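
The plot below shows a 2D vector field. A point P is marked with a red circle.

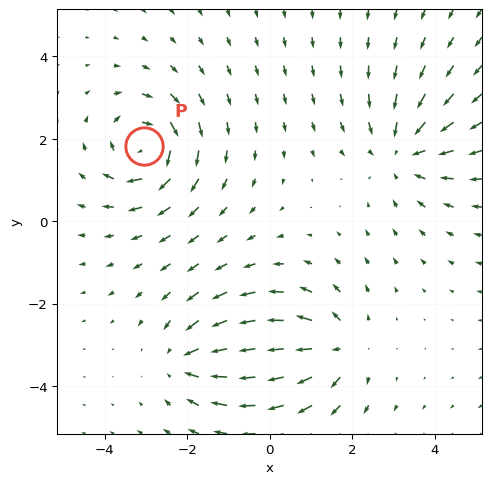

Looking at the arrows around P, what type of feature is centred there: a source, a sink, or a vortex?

vortex

At P (-3.0, 1.8) the arrows circulate clockwise. Divergence ≈0, curl about -5 — near-zero divergence with nonzero curl is a vortex.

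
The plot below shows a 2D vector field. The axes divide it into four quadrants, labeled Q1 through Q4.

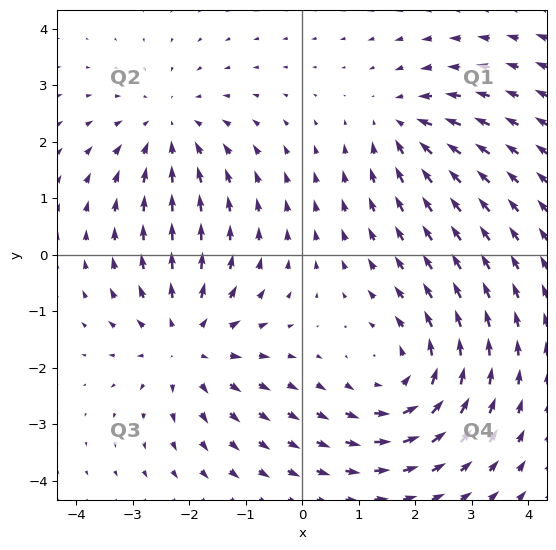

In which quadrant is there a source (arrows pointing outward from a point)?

The source sits at approximately (-2.0, -1.5), which lies in quadrant Q3. The divergence there is about +4, positive as expected for a source.

Q3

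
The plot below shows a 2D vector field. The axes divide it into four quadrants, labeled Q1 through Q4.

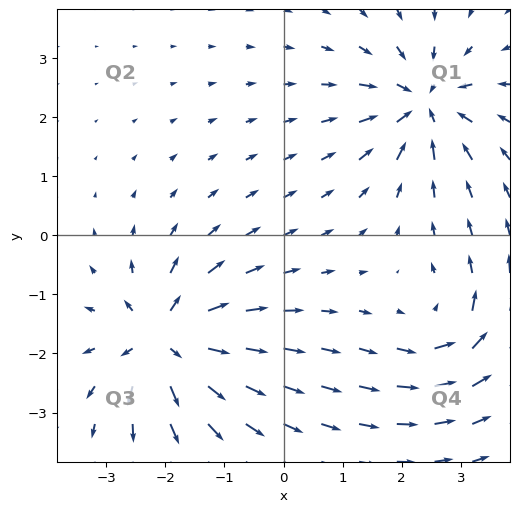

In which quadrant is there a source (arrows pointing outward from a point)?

Q3

The source sits at approximately (-2.0, -1.8), which lies in quadrant Q3. The divergence there is about +7, positive as expected for a source.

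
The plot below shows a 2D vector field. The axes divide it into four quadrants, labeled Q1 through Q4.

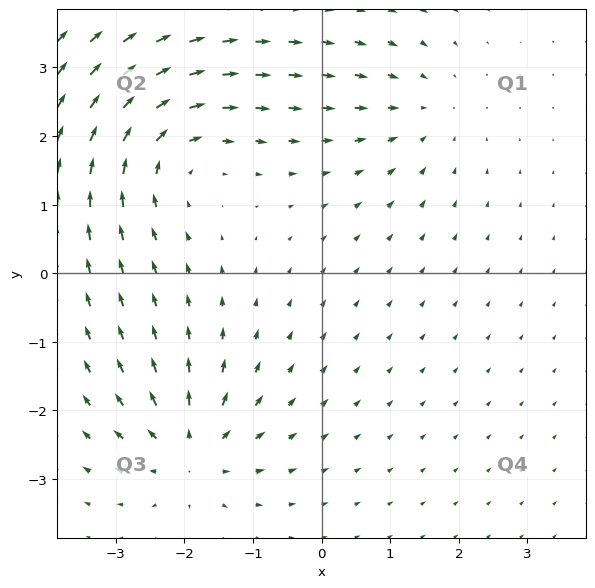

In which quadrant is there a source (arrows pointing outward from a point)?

Q3

The source sits at approximately (-1.9, -2.6), which lies in quadrant Q3. The divergence there is about +5, positive as expected for a source.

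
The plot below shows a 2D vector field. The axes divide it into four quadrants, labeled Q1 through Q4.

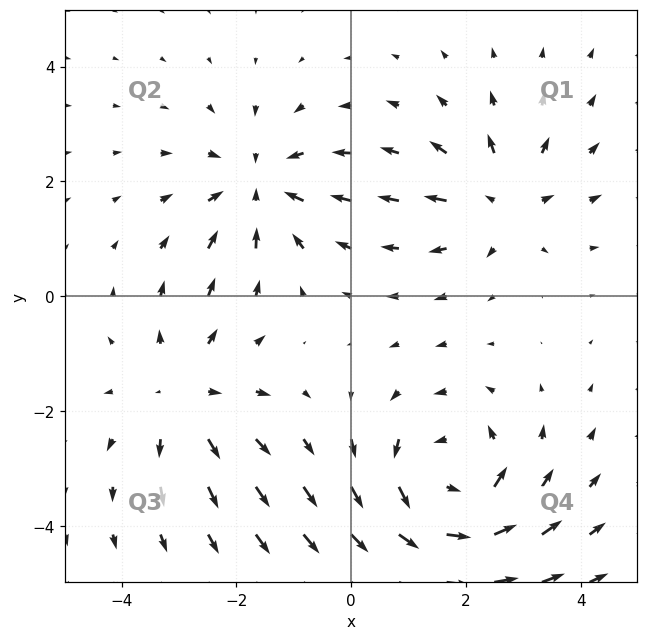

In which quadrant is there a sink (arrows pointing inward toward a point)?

The sink sits at approximately (-1.6, 1.9), which lies in quadrant Q2. The divergence there is about -3, negative as expected for a sink.

Q2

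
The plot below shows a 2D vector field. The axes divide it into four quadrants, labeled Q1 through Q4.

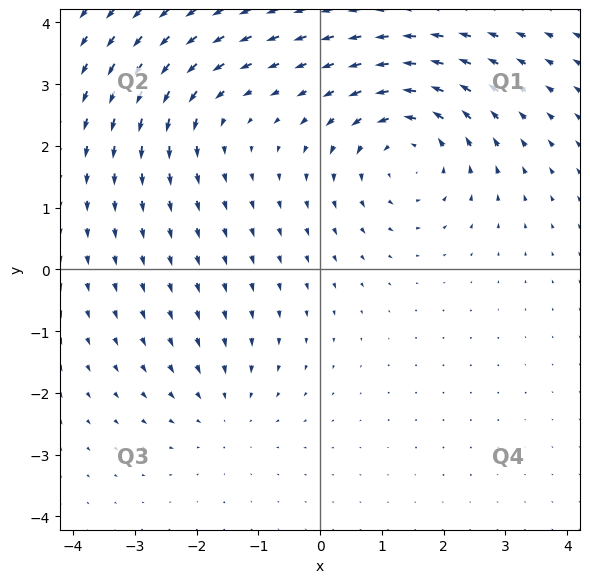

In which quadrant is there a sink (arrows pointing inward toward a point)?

Q3

The sink sits at approximately (-1.6, -2.3), which lies in quadrant Q3. The divergence there is about -2, negative as expected for a sink.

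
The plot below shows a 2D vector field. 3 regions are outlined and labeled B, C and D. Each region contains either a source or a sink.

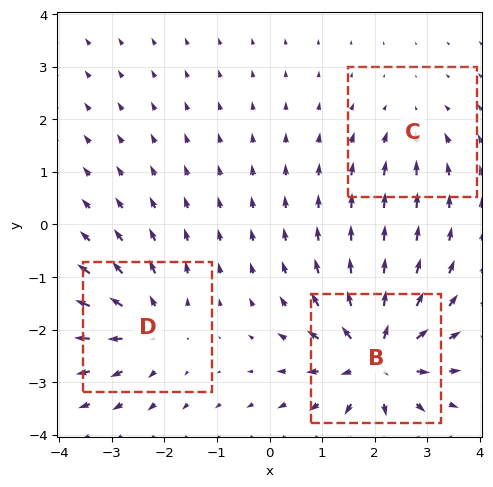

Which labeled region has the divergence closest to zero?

Divergence at each region's feature centre — B: about +6, C: about -2, D: about +3. Region C is closest to zero.

C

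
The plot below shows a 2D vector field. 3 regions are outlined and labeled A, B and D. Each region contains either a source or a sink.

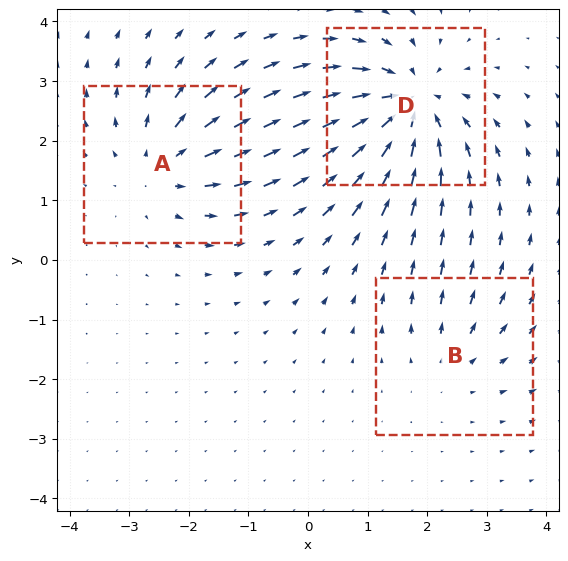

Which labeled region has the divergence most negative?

Divergence at each region's feature centre — A: about +3, B: about +2, D: about -5. Region D is most negative.

D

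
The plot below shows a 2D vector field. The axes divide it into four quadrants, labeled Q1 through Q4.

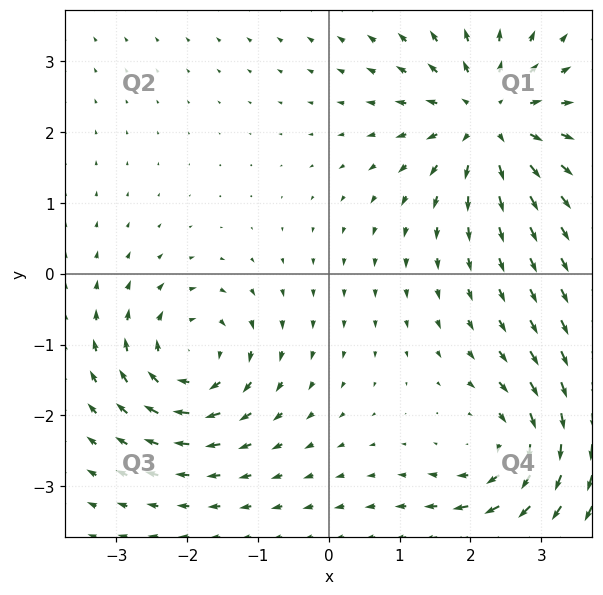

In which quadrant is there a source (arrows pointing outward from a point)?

Q1

The source sits at approximately (2.3, 2.2), which lies in quadrant Q1. The divergence there is about +5, positive as expected for a source.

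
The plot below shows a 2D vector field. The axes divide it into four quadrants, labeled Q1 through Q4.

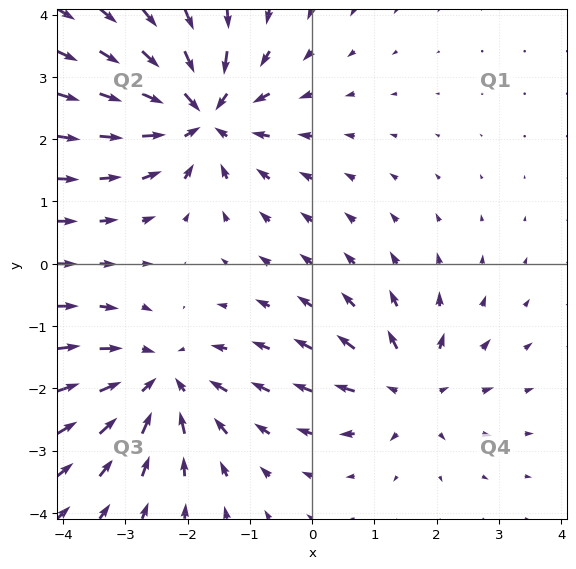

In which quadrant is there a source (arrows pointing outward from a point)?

The source sits at approximately (1.6, -2.0), which lies in quadrant Q4. The divergence there is about +4, positive as expected for a source.

Q4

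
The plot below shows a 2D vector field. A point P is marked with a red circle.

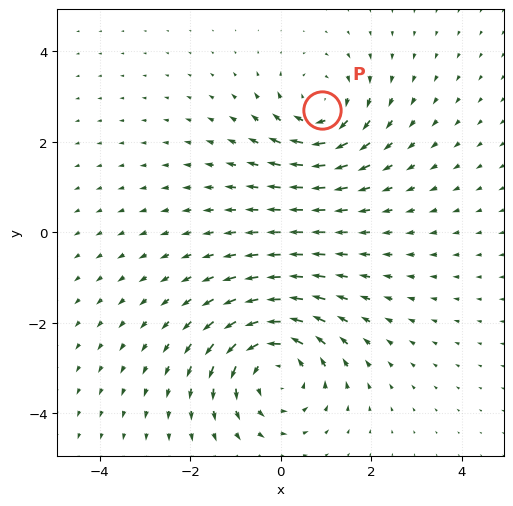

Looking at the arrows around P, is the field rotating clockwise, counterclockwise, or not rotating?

Near P at (0.9, 2.7) the arrows circulate clockwise. The curl (z-component) there is about -4; negative curl means clockwise rotation.

clockwise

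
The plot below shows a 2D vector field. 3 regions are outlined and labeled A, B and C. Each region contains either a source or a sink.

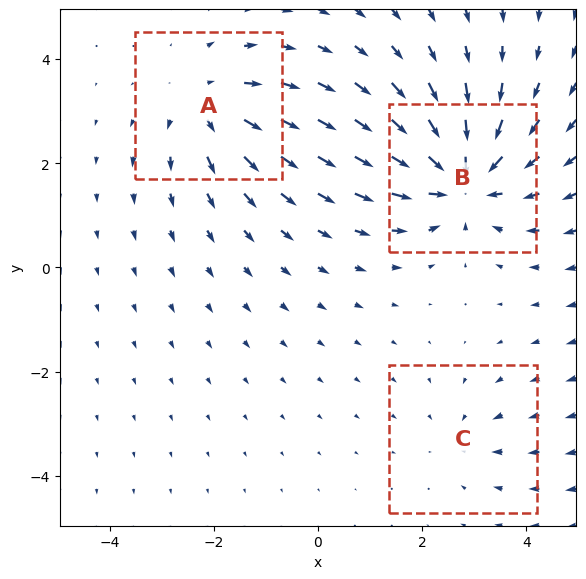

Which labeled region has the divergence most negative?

Divergence at each region's feature centre — A: about +3, B: about -5, C: about -2. Region B is most negative.

B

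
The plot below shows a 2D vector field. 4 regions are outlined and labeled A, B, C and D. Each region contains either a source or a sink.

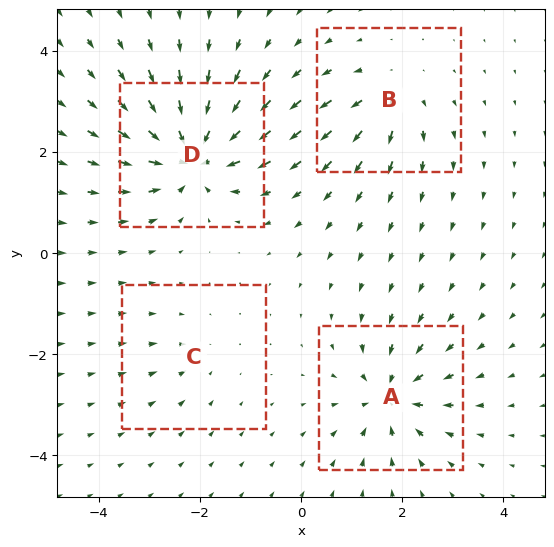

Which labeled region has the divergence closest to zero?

C

Divergence at each region's feature centre — A: about -6, B: about +4, C: about -2, D: about -8. Region C is closest to zero.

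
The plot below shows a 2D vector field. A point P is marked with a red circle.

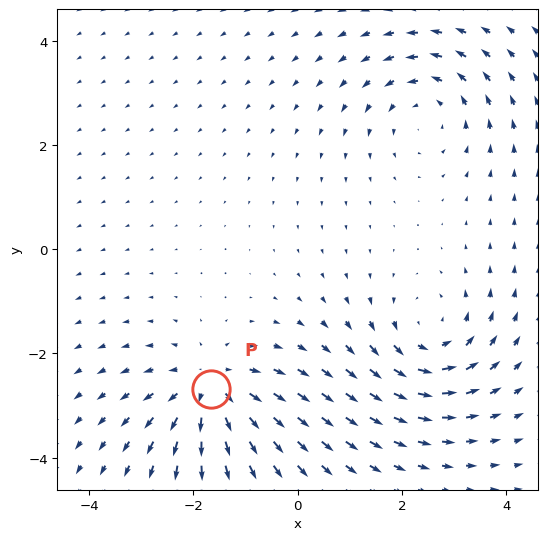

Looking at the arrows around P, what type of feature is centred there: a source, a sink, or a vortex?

At P (-1.7, -2.7) the arrows spread outward. Divergence about +5, curl ≈0 — positive divergence with near-zero curl is a source.

source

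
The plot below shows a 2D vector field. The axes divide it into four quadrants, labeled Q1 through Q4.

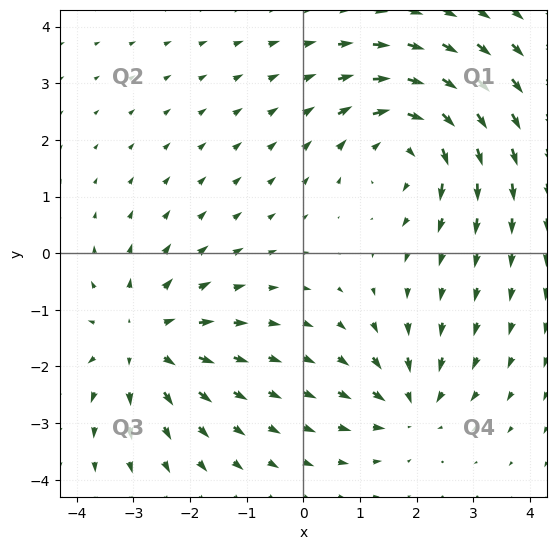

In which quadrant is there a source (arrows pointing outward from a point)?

Q3

The source sits at approximately (-2.8, -1.5), which lies in quadrant Q3. The divergence there is about +4, positive as expected for a source.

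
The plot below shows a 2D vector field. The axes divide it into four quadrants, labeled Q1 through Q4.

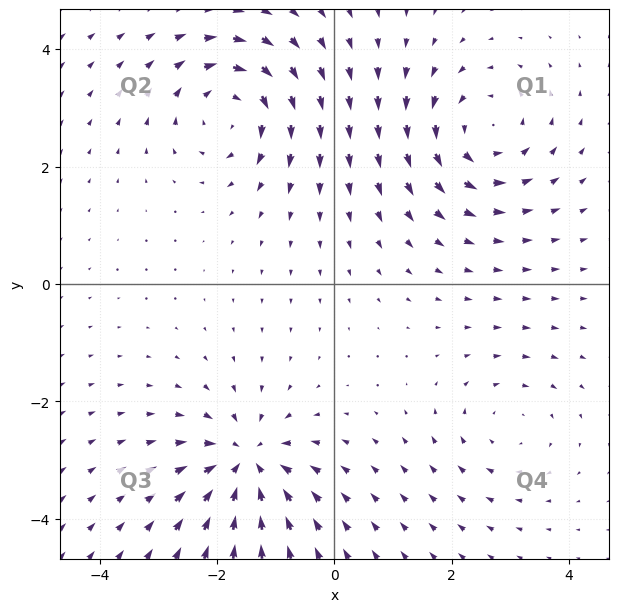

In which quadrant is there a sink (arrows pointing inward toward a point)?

The sink sits at approximately (-1.5, -3.0), which lies in quadrant Q3. The divergence there is about -5, negative as expected for a sink.

Q3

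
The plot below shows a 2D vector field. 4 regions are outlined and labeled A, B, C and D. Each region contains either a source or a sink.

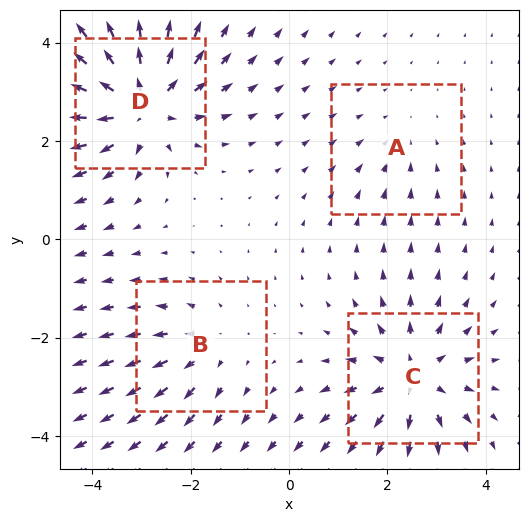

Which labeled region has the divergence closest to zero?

Divergence at each region's feature centre — A: about -2, B: about +3, C: about +5, D: about +7. Region A is closest to zero.

A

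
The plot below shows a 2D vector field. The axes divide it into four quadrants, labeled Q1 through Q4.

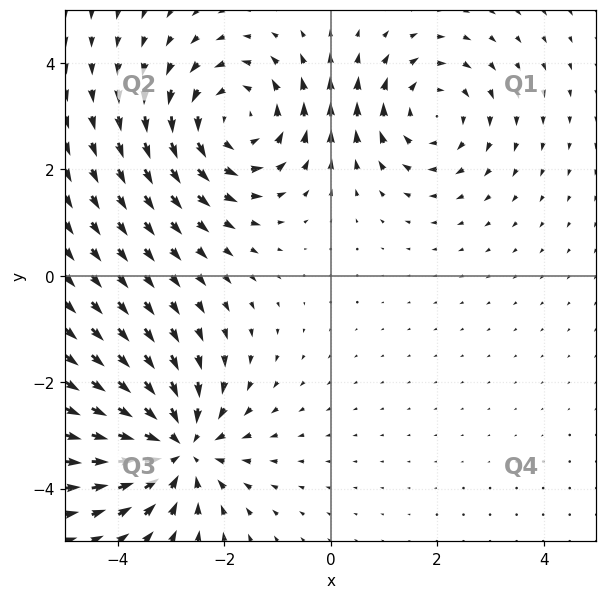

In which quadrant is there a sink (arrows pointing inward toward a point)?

The sink sits at approximately (-2.9, -3.2), which lies in quadrant Q3. The divergence there is about -4, negative as expected for a sink.

Q3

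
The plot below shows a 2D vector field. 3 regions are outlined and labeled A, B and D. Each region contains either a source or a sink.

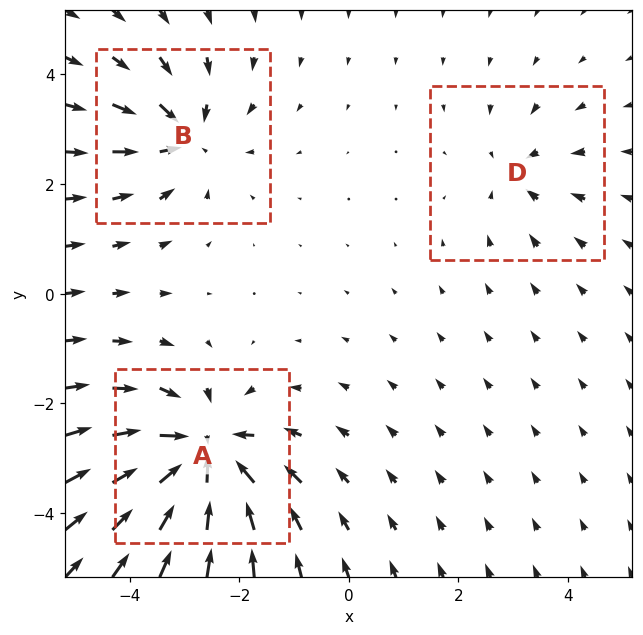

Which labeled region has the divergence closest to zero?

D

Divergence at each region's feature centre — A: about -6, B: about -4, D: about -2. Region D is closest to zero.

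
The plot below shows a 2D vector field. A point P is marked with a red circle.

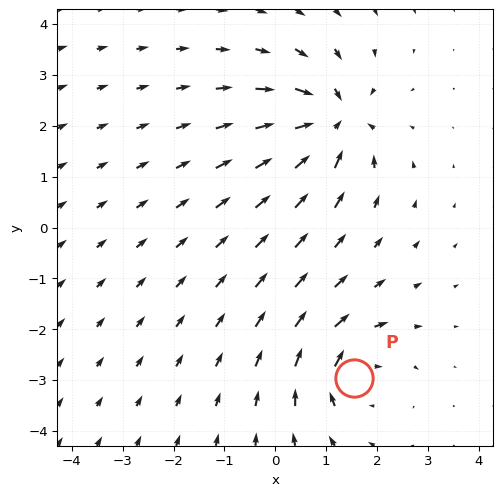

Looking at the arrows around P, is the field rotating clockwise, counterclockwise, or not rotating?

Near P at (1.6, -3.0) the arrows circulate clockwise. The curl (z-component) there is about -4; negative curl means clockwise rotation.

clockwise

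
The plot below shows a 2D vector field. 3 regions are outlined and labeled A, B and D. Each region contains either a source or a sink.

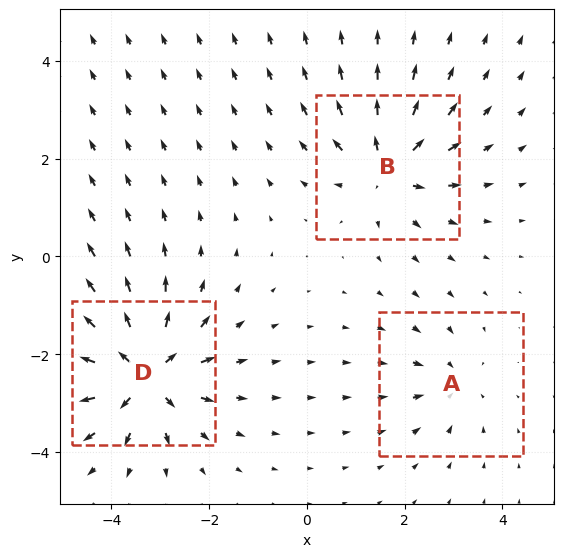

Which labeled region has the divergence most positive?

D

Divergence at each region's feature centre — A: about -2, B: about +4, D: about +6. Region D is most positive.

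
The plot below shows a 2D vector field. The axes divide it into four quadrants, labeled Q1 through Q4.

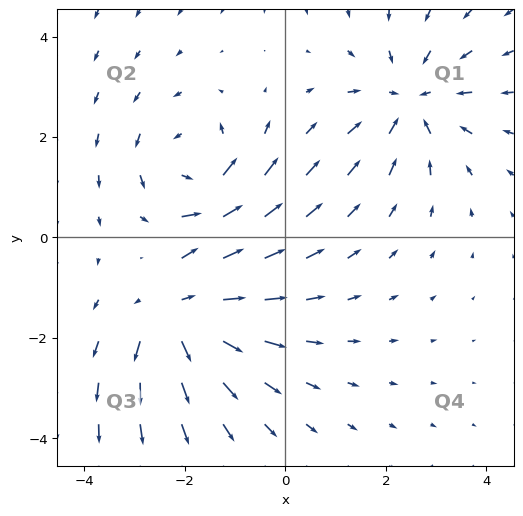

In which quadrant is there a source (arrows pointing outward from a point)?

The source sits at approximately (-2.1, -1.5), which lies in quadrant Q3. The divergence there is about +6, positive as expected for a source.

Q3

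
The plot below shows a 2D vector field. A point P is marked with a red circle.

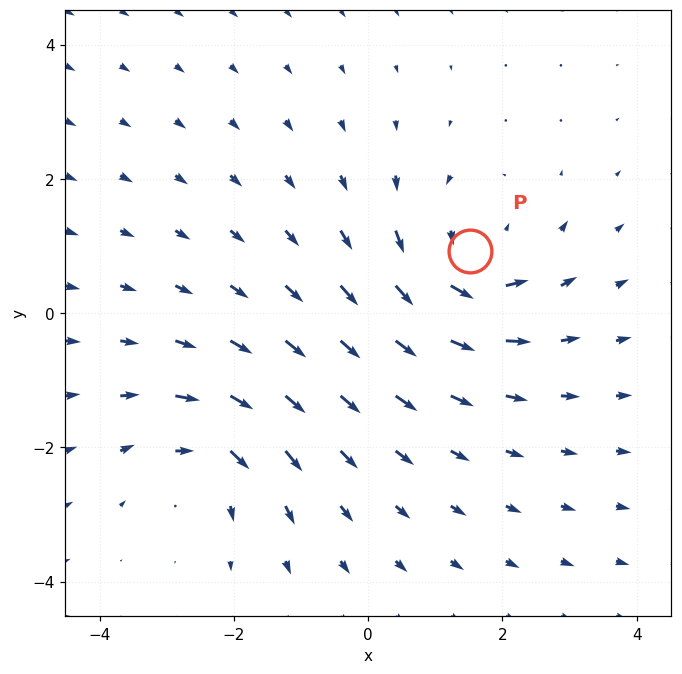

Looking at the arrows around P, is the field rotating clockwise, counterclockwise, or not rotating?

Near P at (1.5, 0.9) the arrows circulate counterclockwise. The curl (z-component) there is about +4; positive curl means counterclockwise rotation.

counterclockwise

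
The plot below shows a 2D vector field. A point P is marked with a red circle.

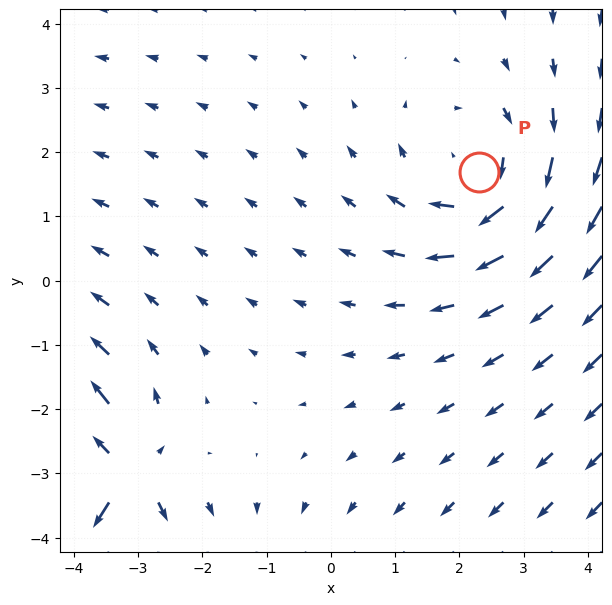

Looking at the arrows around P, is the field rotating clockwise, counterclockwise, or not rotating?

clockwise

Near P at (2.3, 1.7) the arrows circulate clockwise. The curl (z-component) there is about -2; negative curl means clockwise rotation.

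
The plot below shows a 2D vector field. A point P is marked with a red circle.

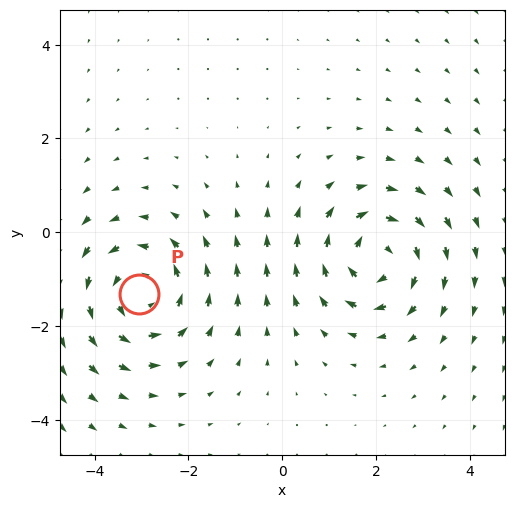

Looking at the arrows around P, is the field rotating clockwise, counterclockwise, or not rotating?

counterclockwise

Near P at (-3.0, -1.3) the arrows circulate counterclockwise. The curl (z-component) there is about +4; positive curl means counterclockwise rotation.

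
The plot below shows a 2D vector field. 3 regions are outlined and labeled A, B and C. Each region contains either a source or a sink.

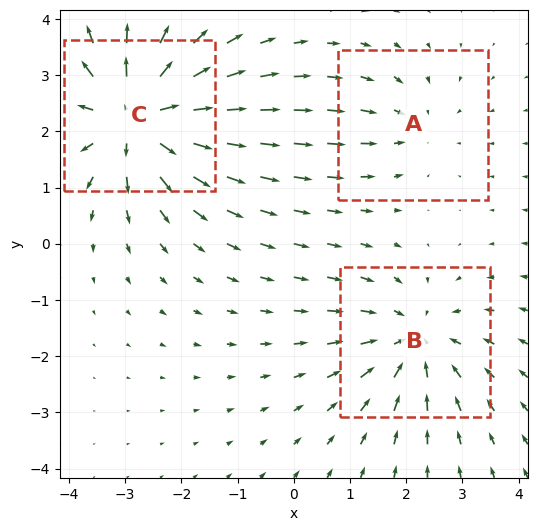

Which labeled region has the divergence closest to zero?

Divergence at each region's feature centre — A: about -2, B: about -3, C: about +5. Region A is closest to zero.

A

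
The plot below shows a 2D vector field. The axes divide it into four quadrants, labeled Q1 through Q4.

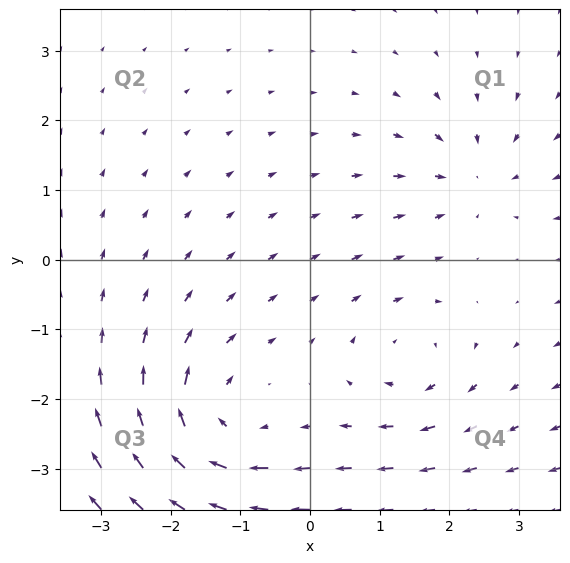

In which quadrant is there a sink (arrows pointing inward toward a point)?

The sink sits at approximately (2.4, 1.2), which lies in quadrant Q1. The divergence there is about -3, negative as expected for a sink.

Q1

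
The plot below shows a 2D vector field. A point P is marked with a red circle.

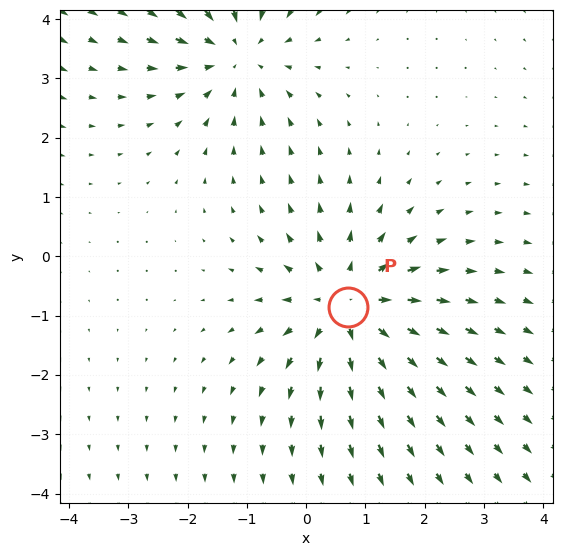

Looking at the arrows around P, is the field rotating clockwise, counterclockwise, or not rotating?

Near P at (0.7, -0.9) the arrows show no circulation. The curl there is ≈0.

not rotating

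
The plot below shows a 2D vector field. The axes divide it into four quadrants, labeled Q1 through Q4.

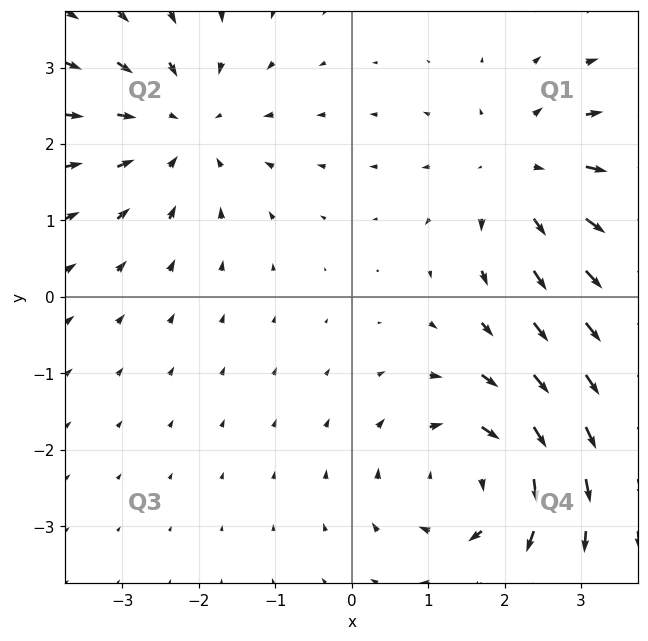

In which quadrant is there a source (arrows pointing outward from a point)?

The source sits at approximately (2.2, 1.6), which lies in quadrant Q1. The divergence there is about +2, positive as expected for a source.

Q1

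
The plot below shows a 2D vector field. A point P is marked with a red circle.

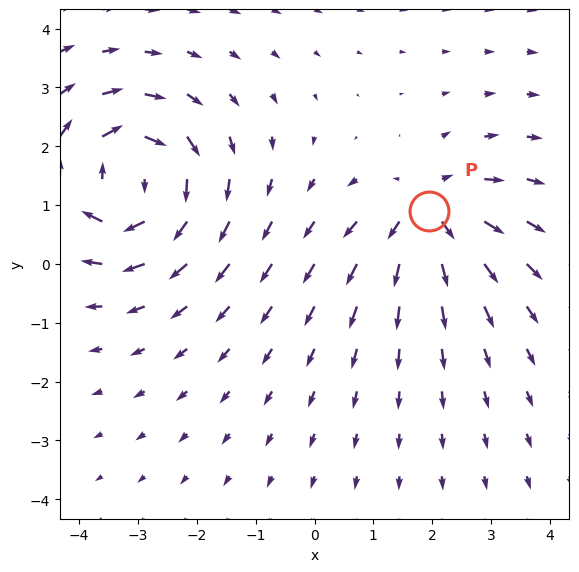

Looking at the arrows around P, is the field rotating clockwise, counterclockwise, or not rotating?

Near P at (1.9, 0.9) the arrows show no circulation. The curl there is ≈0.

not rotating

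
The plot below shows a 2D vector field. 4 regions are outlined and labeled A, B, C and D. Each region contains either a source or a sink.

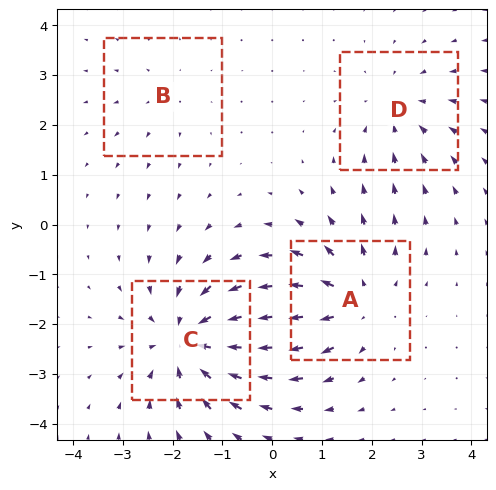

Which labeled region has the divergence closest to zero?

Divergence at each region's feature centre — A: about +5, B: about +2, C: about -6, D: about -3. Region B is closest to zero.

B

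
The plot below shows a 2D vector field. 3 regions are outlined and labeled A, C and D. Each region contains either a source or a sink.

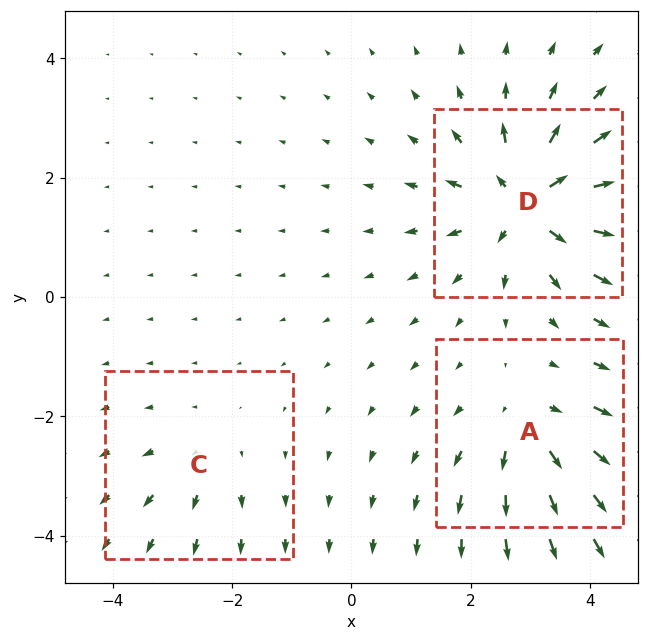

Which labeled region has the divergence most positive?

Divergence at each region's feature centre — A: about +4, C: about +2, D: about +6. Region D is most positive.

D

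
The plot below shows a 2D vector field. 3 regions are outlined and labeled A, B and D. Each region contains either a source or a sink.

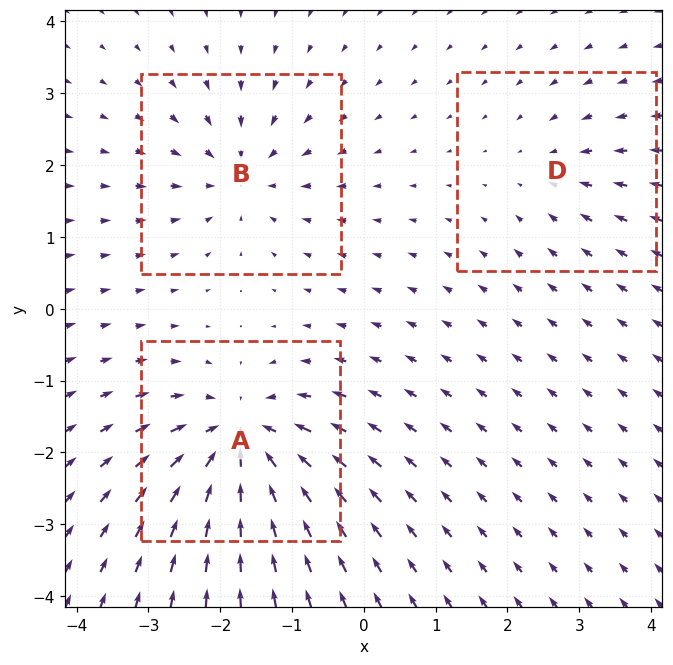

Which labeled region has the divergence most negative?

Divergence at each region's feature centre — A: about -6, B: about -4, D: about -2. Region A is most negative.

A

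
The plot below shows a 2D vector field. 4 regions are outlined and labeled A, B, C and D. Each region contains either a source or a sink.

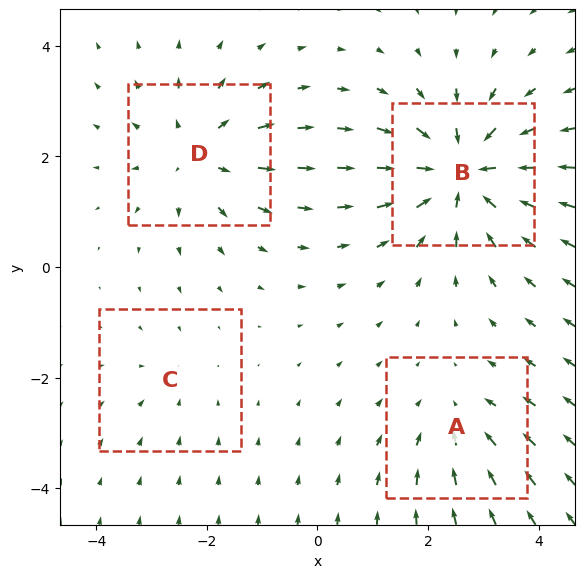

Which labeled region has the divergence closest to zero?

C

Divergence at each region's feature centre — A: about -3, B: about -6, C: about -2, D: about +4. Region C is closest to zero.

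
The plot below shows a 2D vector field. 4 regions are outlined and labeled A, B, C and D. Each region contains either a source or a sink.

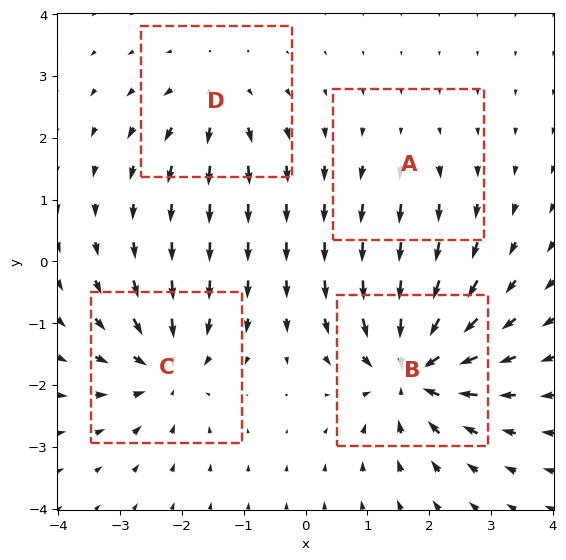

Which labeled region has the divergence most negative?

Divergence at each region's feature centre — A: about +2, B: about -8, C: about -6, D: about +4. Region B is most negative.

B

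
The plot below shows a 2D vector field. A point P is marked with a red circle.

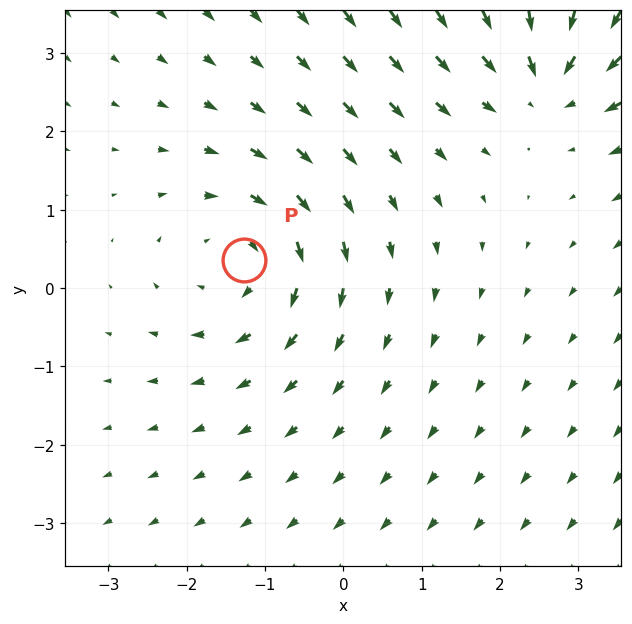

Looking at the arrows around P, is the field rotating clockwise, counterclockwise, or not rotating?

clockwise

Near P at (-1.3, 0.4) the arrows circulate clockwise. The curl (z-component) there is about -3; negative curl means clockwise rotation.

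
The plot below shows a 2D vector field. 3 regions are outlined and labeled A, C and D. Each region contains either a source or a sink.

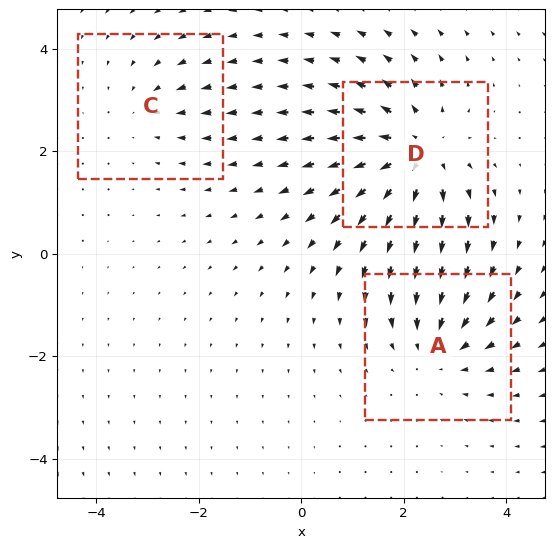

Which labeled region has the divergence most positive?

Divergence at each region's feature centre — A: about -3, C: about -2, D: about +4. Region D is most positive.

D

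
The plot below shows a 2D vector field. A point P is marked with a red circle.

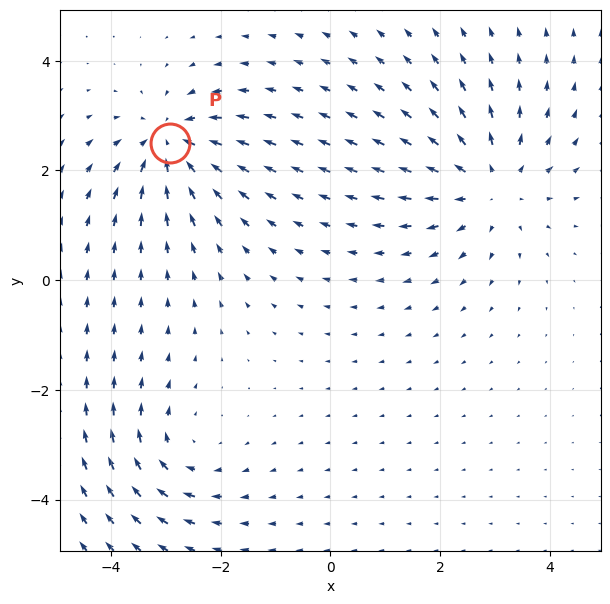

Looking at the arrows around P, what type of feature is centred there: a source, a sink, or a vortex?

At P (-2.9, 2.5) the arrows converge inward. Divergence about -5, curl ≈0 — negative divergence with near-zero curl is a sink.

sink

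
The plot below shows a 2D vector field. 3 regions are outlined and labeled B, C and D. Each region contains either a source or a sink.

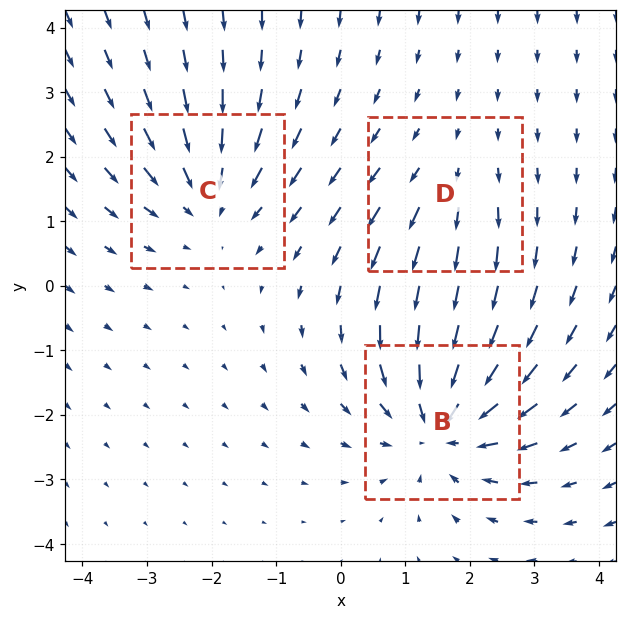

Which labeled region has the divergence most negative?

B

Divergence at each region's feature centre — B: about -4, C: about -3, D: about +2. Region B is most negative.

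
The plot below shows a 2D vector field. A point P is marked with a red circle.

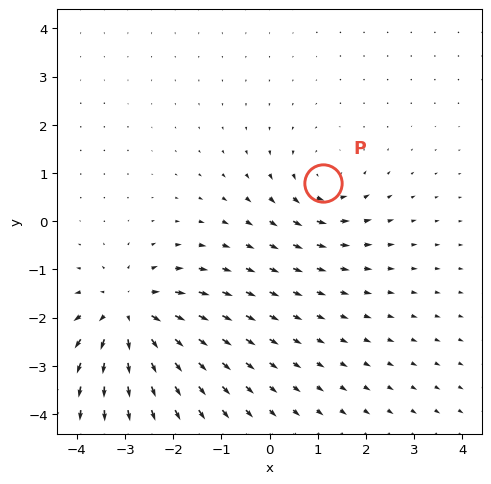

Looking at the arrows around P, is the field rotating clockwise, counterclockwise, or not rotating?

Near P at (1.1, 0.8) the arrows circulate counterclockwise. The curl (z-component) there is about +3; positive curl means counterclockwise rotation.

counterclockwise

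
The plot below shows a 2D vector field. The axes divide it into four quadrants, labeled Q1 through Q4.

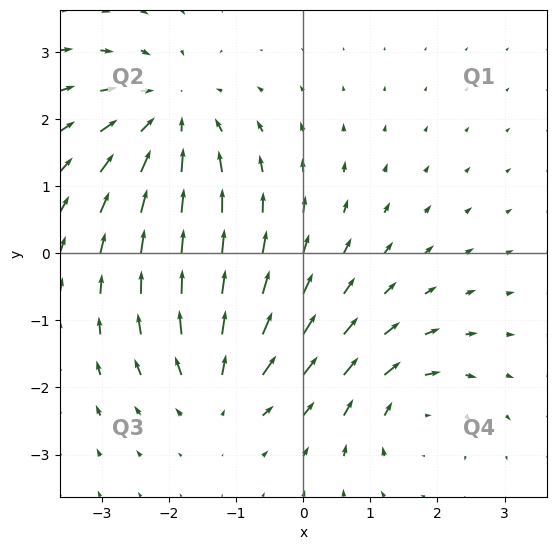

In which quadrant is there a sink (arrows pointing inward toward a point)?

Q2

The sink sits at approximately (-2.0, 2.0), which lies in quadrant Q2. The divergence there is about -4, negative as expected for a sink.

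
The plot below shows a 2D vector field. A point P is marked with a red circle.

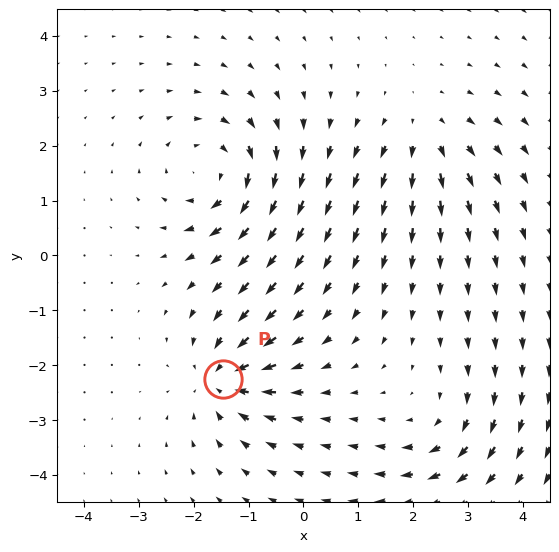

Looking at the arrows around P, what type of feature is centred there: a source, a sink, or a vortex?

sink

At P (-1.5, -2.2) the arrows converge inward. Divergence about -5, curl ≈0 — negative divergence with near-zero curl is a sink.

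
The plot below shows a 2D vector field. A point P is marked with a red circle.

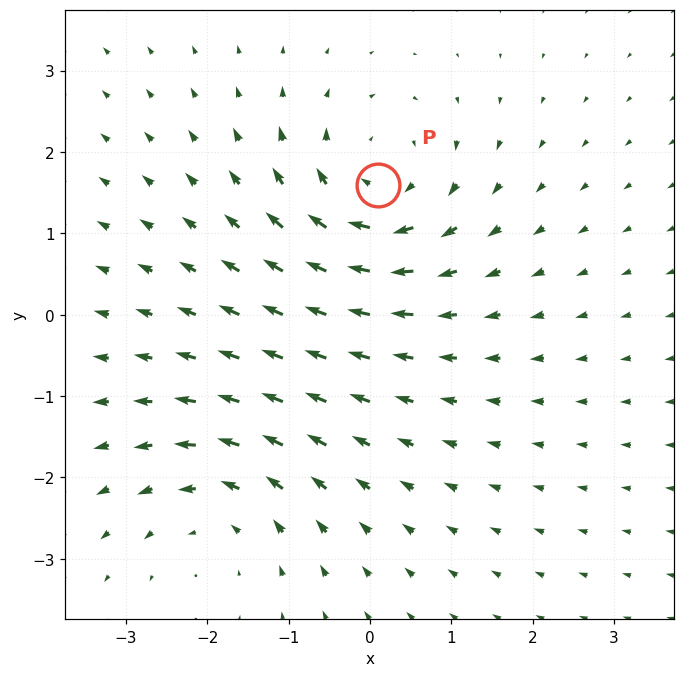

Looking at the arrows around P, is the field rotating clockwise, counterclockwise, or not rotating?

clockwise

Near P at (0.1, 1.6) the arrows circulate clockwise. The curl (z-component) there is about -5; negative curl means clockwise rotation.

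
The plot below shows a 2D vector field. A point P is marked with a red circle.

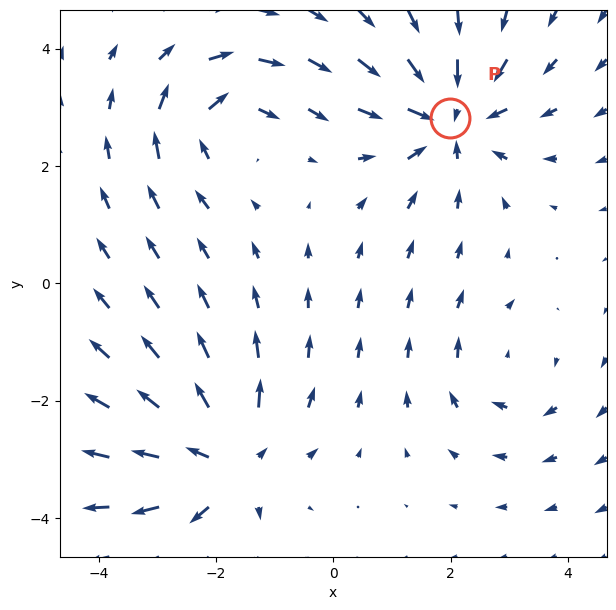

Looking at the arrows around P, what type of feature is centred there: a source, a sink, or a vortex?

At P (2.0, 2.8) the arrows converge inward. Divergence about -5, curl ≈0 — negative divergence with near-zero curl is a sink.

sink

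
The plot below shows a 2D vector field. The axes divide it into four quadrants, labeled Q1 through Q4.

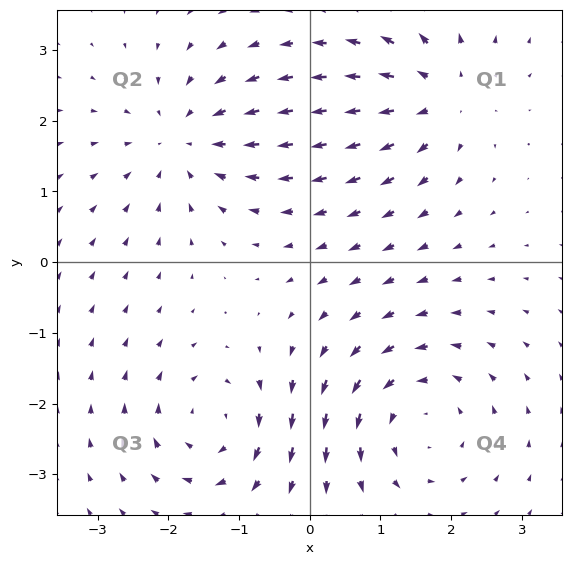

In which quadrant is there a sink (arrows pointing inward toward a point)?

Q2

The sink sits at approximately (-1.8, 1.7), which lies in quadrant Q2. The divergence there is about -4, negative as expected for a sink.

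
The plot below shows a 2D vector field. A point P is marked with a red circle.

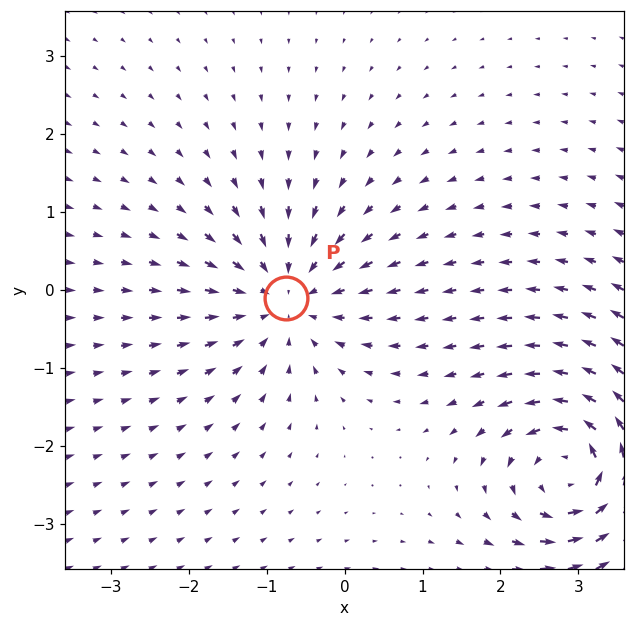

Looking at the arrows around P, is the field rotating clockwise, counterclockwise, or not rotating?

Near P at (-0.7, -0.1) the arrows show no circulation. The curl there is ≈0.

not rotating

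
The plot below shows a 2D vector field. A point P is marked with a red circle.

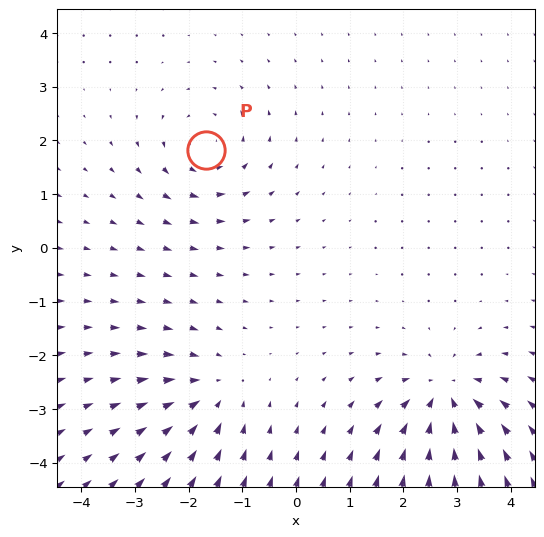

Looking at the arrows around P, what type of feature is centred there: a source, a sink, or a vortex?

At P (-1.7, 1.8) the arrows circulate counterclockwise. Divergence ≈0, curl about +4 — near-zero divergence with nonzero curl is a vortex.

vortex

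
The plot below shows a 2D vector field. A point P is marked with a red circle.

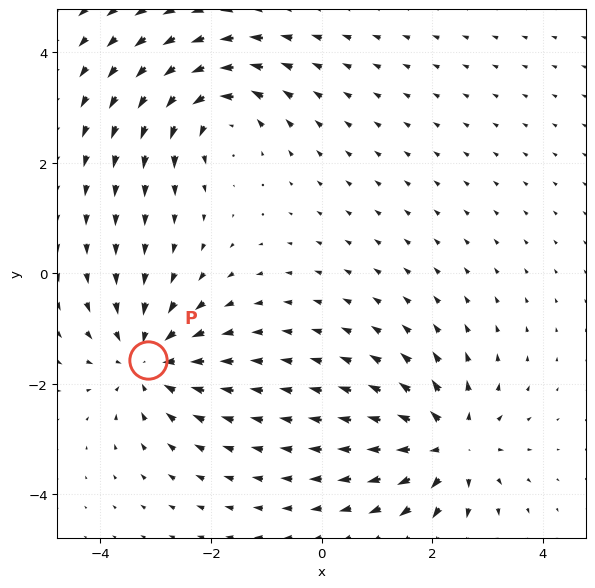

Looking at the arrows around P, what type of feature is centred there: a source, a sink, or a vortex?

sink

At P (-3.1, -1.6) the arrows converge inward. Divergence about -4, curl ≈0 — negative divergence with near-zero curl is a sink.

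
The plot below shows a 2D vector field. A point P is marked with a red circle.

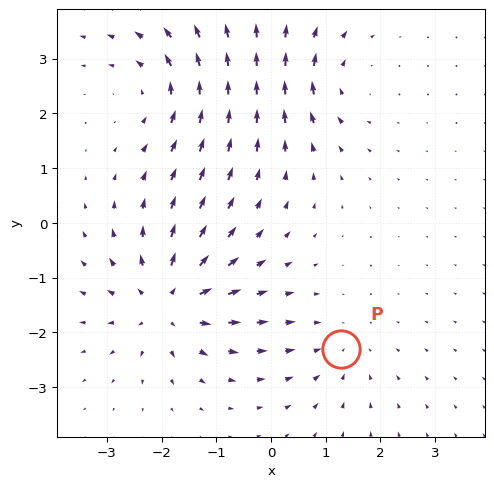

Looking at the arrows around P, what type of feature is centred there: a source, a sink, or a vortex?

sink

At P (1.3, -2.3) the arrows converge inward. Divergence about -2, curl ≈0 — negative divergence with near-zero curl is a sink.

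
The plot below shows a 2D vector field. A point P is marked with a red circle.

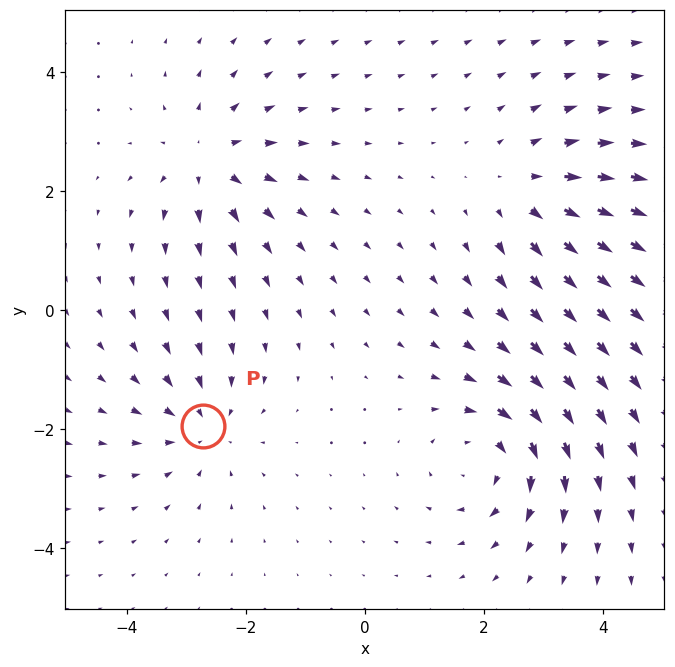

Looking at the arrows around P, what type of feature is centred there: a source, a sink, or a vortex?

At P (-2.7, -2.0) the arrows converge inward. Divergence about -4, curl ≈0 — negative divergence with near-zero curl is a sink.

sink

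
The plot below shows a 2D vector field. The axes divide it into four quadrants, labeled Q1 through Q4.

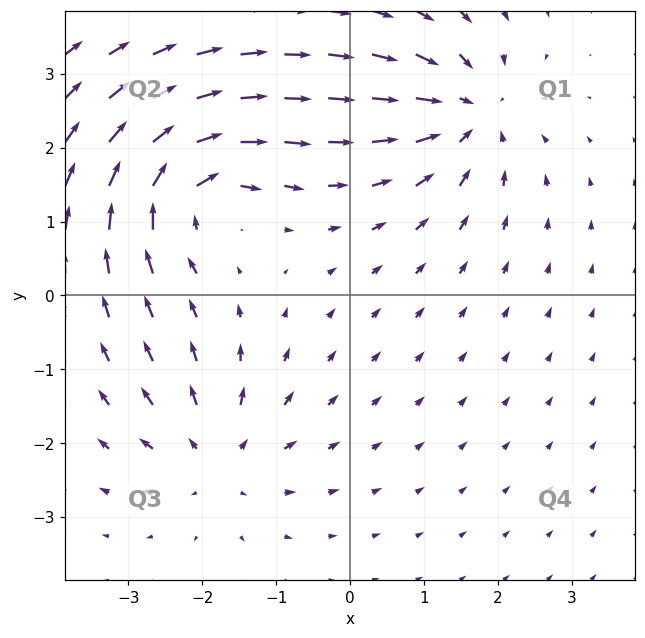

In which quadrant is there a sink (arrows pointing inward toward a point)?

Q1

The sink sits at approximately (1.6, 2.5), which lies in quadrant Q1. The divergence there is about -5, negative as expected for a sink.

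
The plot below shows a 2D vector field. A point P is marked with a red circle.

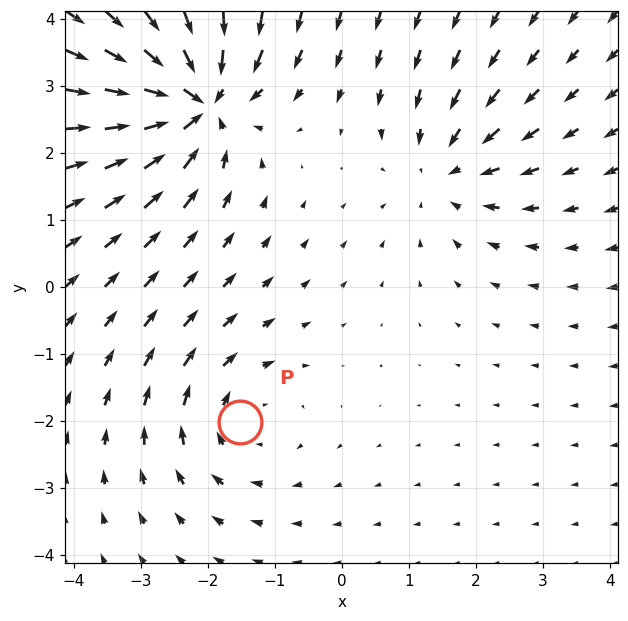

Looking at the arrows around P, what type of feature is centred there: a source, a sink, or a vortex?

vortex

At P (-1.5, -2.0) the arrows circulate clockwise. Divergence ≈0, curl about -2 — near-zero divergence with nonzero curl is a vortex.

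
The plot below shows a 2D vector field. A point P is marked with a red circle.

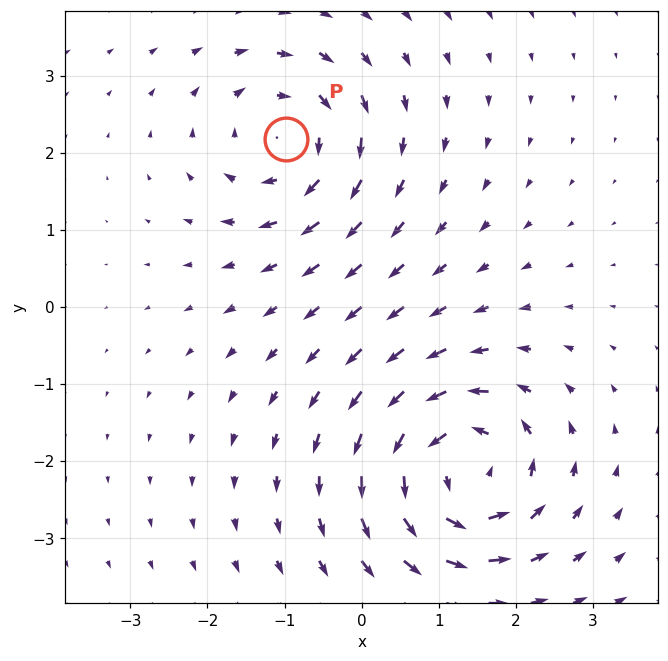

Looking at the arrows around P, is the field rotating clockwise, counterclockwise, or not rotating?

clockwise

Near P at (-1.0, 2.2) the arrows circulate clockwise. The curl (z-component) there is about -3; negative curl means clockwise rotation.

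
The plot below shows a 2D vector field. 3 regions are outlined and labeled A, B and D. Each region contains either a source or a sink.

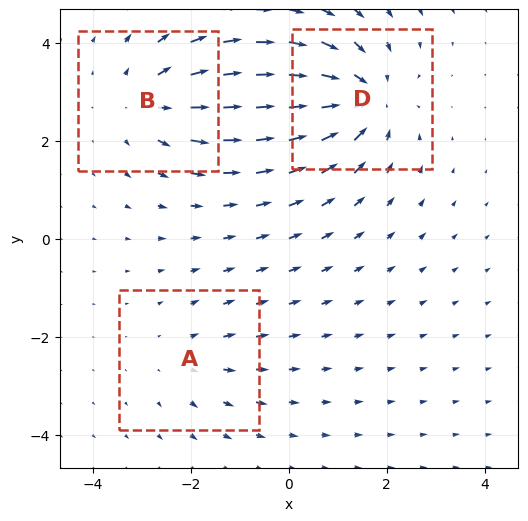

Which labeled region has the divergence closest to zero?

Divergence at each region's feature centre — A: about +2, B: about +3, D: about -4. Region A is closest to zero.

A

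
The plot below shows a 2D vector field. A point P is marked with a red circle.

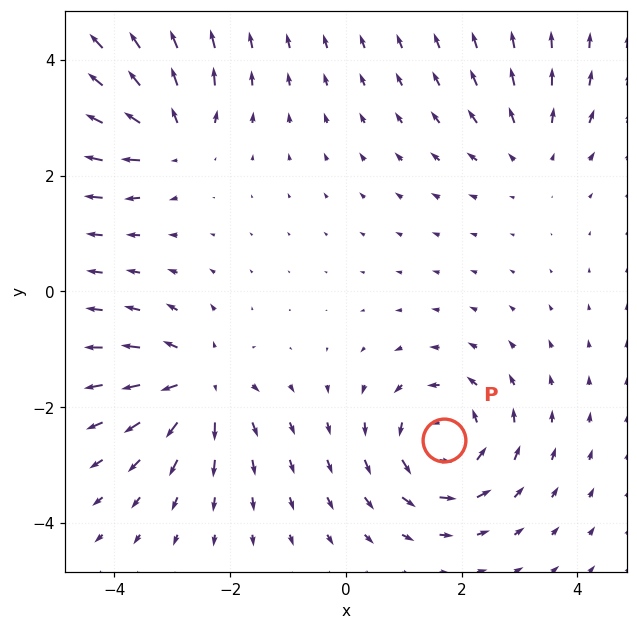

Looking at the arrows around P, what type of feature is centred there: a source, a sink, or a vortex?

vortex

At P (1.7, -2.6) the arrows circulate counterclockwise. Divergence ≈0, curl about +6 — near-zero divergence with nonzero curl is a vortex.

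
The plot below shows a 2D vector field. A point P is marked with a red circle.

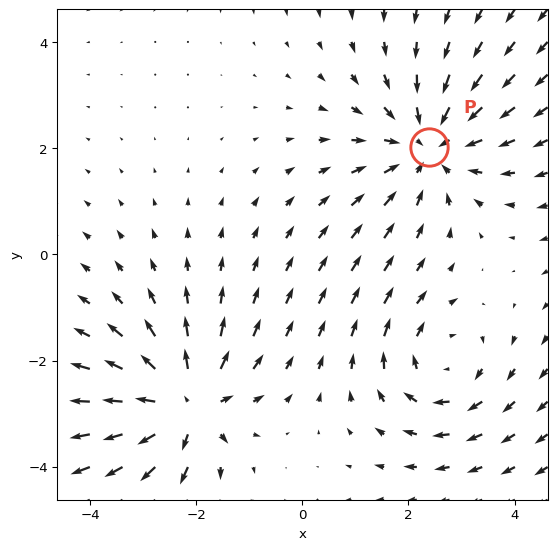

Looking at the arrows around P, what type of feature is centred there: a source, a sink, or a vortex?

At P (2.4, 2.0) the arrows converge inward. Divergence about -3, curl ≈0 — negative divergence with near-zero curl is a sink.

sink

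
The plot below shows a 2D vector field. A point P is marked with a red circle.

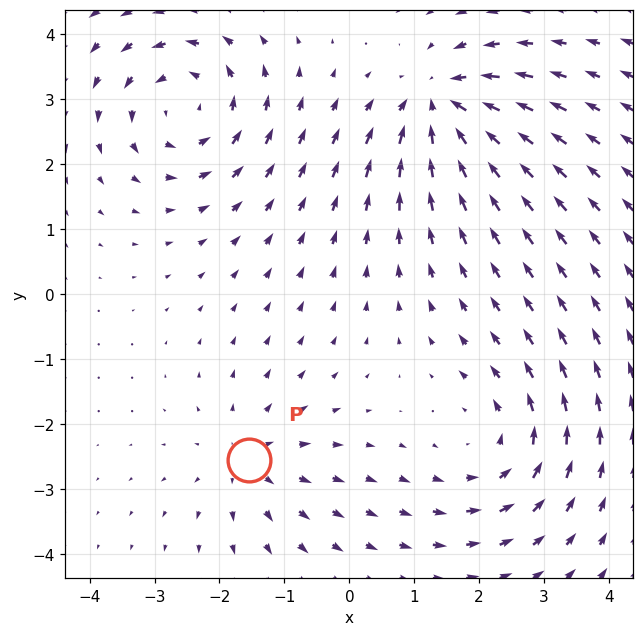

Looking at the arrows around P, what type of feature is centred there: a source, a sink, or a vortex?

At P (-1.5, -2.5) the arrows spread outward. Divergence about +3, curl ≈0 — positive divergence with near-zero curl is a source.

source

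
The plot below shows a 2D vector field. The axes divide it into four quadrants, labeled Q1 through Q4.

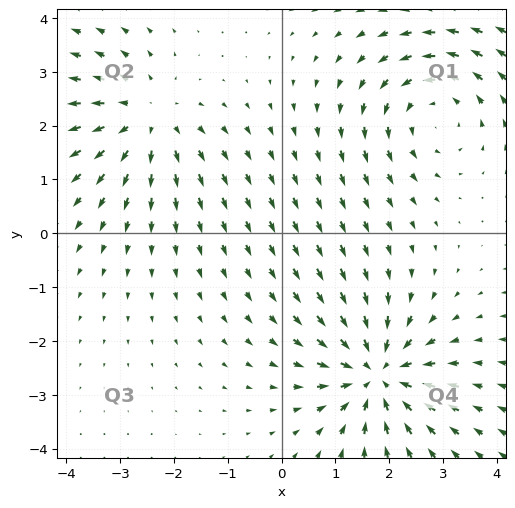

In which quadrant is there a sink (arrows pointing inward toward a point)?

Q4

The sink sits at approximately (1.8, -2.6), which lies in quadrant Q4. The divergence there is about -5, negative as expected for a sink.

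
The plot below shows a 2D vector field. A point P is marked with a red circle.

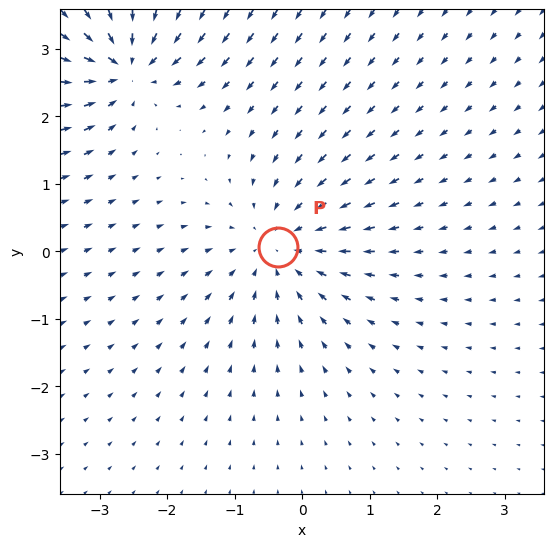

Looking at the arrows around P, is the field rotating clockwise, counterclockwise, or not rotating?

Near P at (-0.4, 0.1) the arrows show no circulation. The curl there is ≈0.

not rotating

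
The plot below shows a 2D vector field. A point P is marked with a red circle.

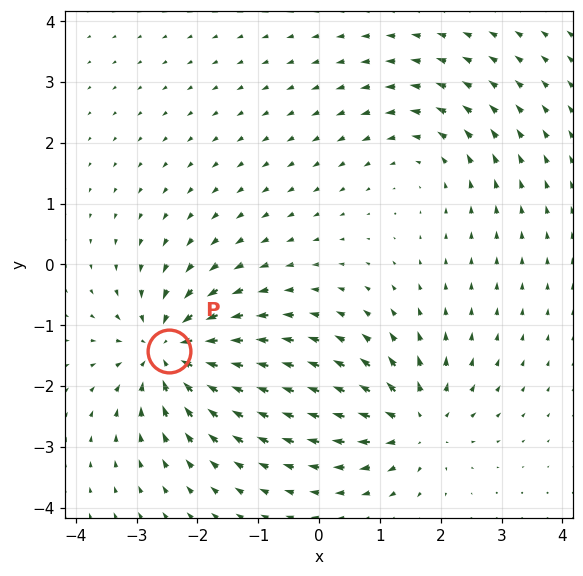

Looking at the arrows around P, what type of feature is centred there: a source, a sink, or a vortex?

At P (-2.5, -1.4) the arrows converge inward. Divergence about -5, curl ≈0 — negative divergence with near-zero curl is a sink.

sink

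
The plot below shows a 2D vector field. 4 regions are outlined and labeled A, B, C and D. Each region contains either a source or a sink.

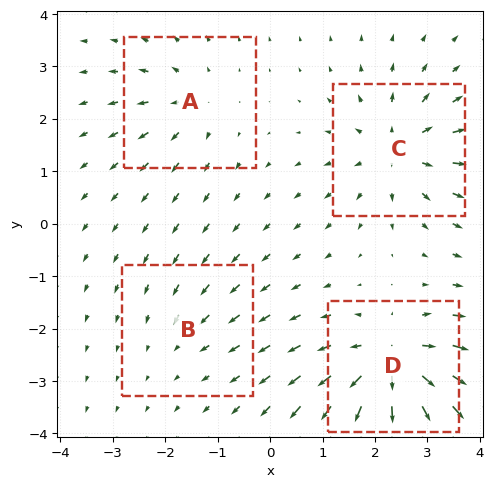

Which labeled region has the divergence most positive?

Divergence at each region's feature centre — A: about +4, B: about -2, C: about +6, D: about +8. Region D is most positive.

D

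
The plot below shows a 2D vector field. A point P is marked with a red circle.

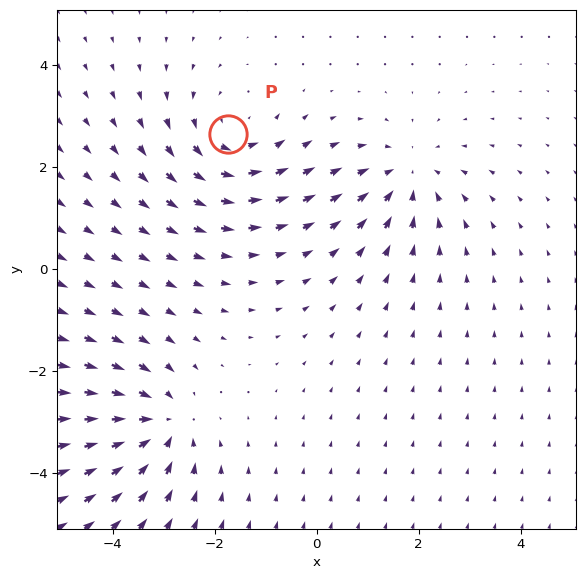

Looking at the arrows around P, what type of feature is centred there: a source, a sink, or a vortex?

At P (-1.7, 2.6) the arrows circulate counterclockwise. Divergence ≈0, curl about +4 — near-zero divergence with nonzero curl is a vortex.

vortex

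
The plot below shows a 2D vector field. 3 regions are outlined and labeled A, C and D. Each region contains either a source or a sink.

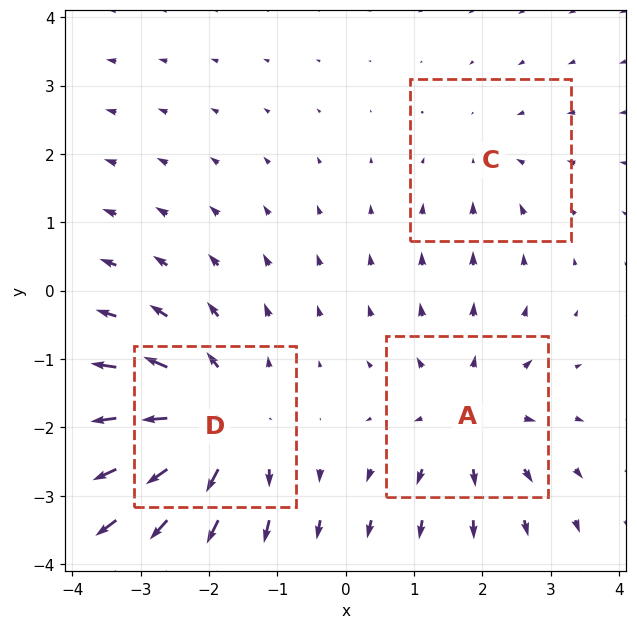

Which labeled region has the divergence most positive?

Divergence at each region's feature centre — A: about +3, C: about -2, D: about +4. Region D is most positive.

D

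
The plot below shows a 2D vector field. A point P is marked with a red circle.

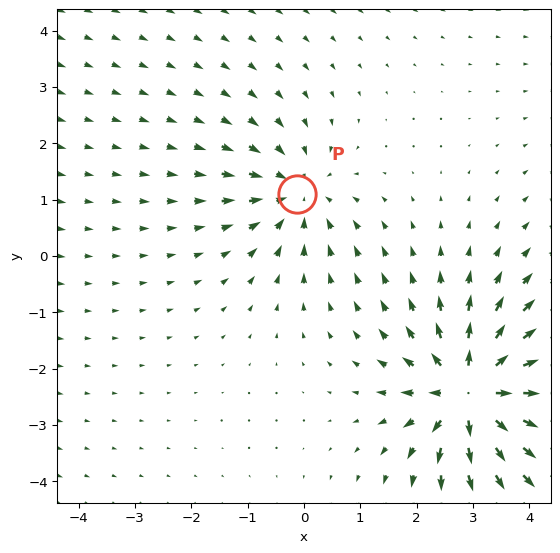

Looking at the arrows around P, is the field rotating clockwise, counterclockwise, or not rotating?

Near P at (-0.1, 1.1) the arrows show no circulation. The curl there is ≈0.

not rotating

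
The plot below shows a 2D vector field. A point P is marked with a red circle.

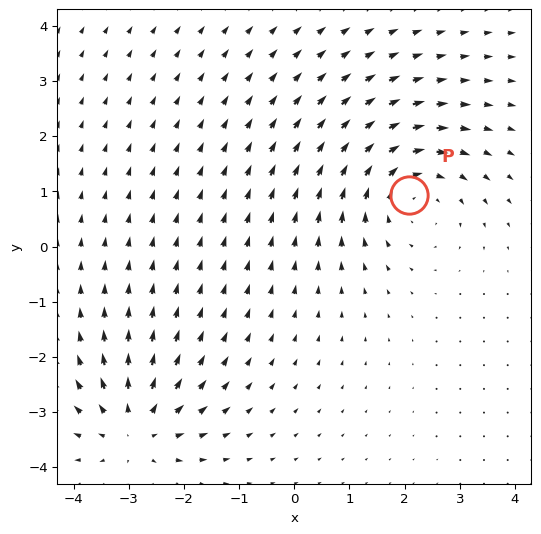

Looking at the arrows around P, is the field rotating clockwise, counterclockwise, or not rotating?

clockwise

Near P at (2.1, 0.9) the arrows circulate clockwise. The curl (z-component) there is about -4; negative curl means clockwise rotation.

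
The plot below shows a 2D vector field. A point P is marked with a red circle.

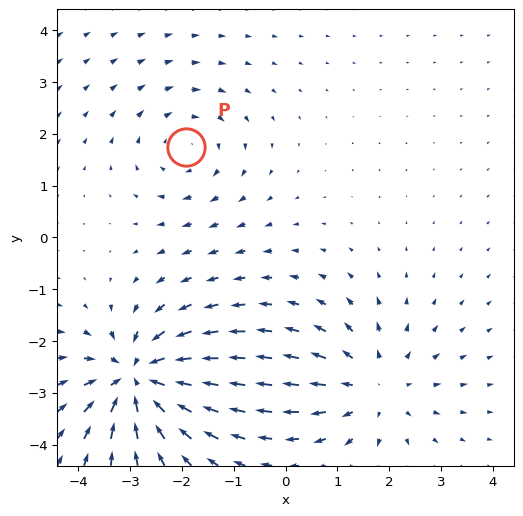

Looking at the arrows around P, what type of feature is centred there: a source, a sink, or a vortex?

At P (-1.9, 1.7) the arrows circulate clockwise. Divergence ≈0, curl about -2 — near-zero divergence with nonzero curl is a vortex.

vortex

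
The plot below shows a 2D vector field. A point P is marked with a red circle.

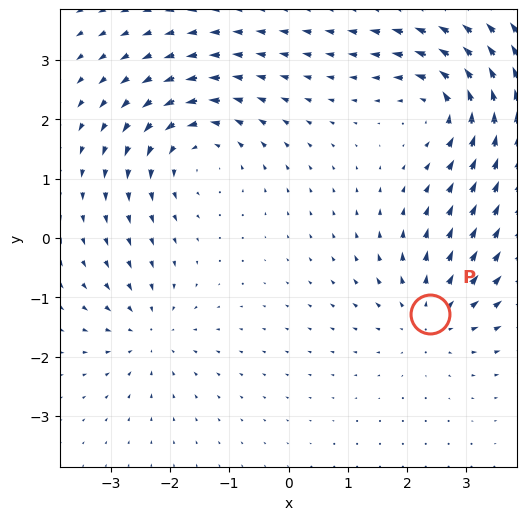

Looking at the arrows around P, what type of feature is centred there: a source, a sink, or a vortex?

At P (2.4, -1.3) the arrows spread outward. Divergence about +4, curl ≈0 — positive divergence with near-zero curl is a source.

source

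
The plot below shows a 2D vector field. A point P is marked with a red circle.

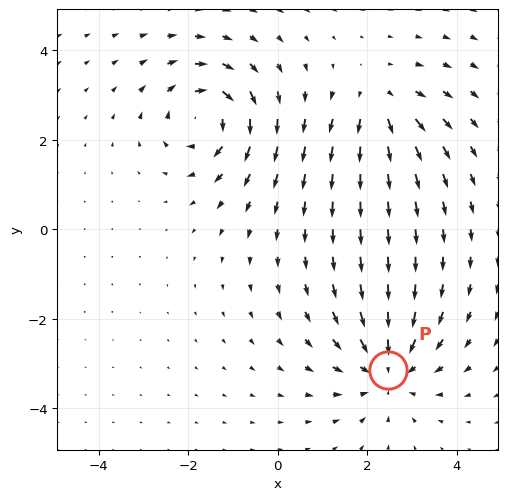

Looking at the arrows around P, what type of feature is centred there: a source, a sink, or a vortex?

At P (2.5, -3.1) the arrows converge inward. Divergence about -4, curl ≈0 — negative divergence with near-zero curl is a sink.

sink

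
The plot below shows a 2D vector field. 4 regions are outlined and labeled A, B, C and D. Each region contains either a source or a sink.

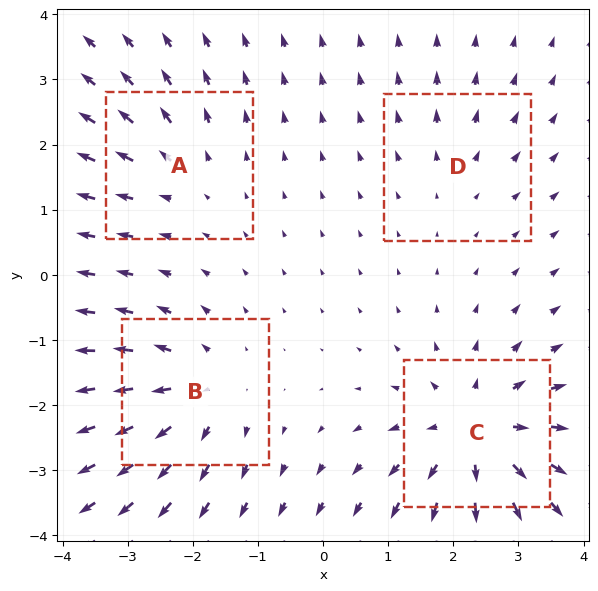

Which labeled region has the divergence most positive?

Divergence at each region's feature centre — A: about +3, B: about +5, C: about +6, D: about +2. Region C is most positive.

C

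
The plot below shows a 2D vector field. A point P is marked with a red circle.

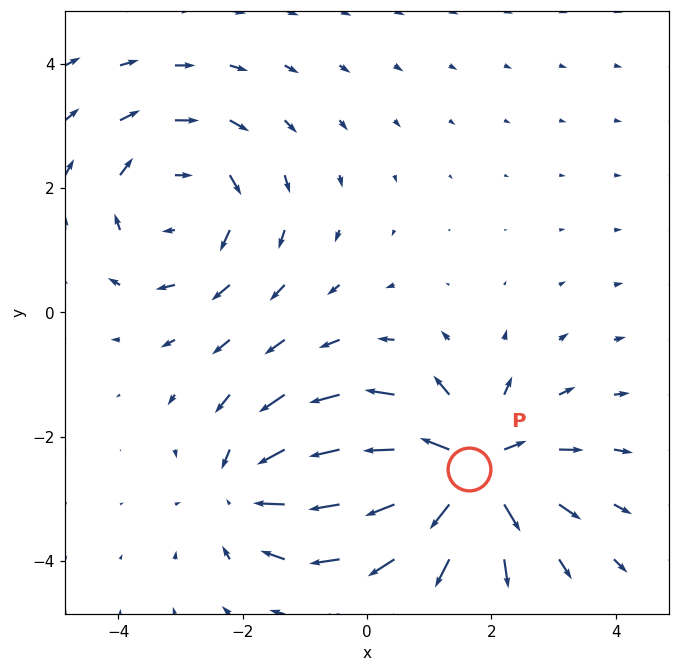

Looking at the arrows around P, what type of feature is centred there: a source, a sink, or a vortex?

source

At P (1.6, -2.5) the arrows spread outward. Divergence about +5, curl ≈0 — positive divergence with near-zero curl is a source.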